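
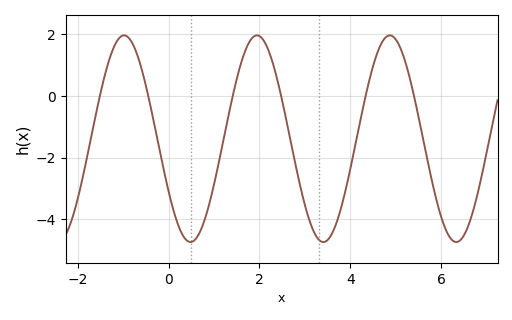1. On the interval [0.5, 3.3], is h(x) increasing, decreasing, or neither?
neither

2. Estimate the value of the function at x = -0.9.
1.9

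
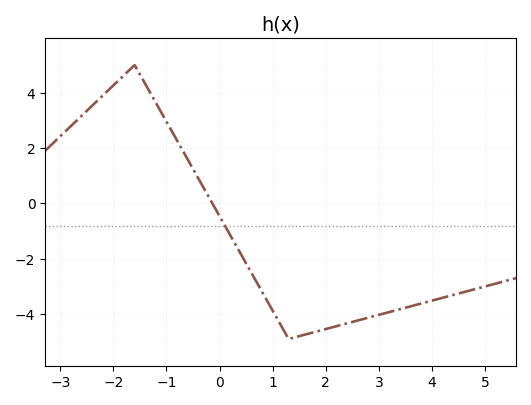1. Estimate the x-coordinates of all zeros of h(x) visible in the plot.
-0.2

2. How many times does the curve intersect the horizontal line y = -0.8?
1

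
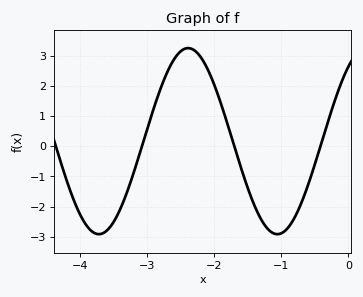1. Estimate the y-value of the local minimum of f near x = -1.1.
-2.91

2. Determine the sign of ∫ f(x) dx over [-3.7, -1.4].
positive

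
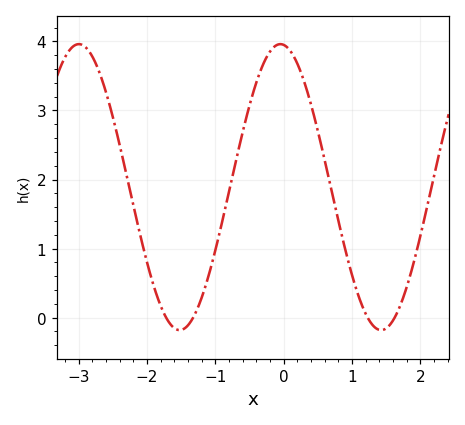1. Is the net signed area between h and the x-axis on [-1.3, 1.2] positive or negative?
positive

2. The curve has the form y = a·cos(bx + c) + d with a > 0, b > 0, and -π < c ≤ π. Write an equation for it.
y = 2.07cos(2.1x + 0.1) + 1.89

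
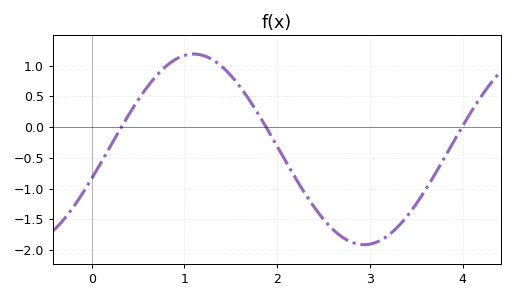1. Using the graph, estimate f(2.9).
-1.9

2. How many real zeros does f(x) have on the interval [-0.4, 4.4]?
3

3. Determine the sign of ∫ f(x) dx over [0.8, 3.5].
negative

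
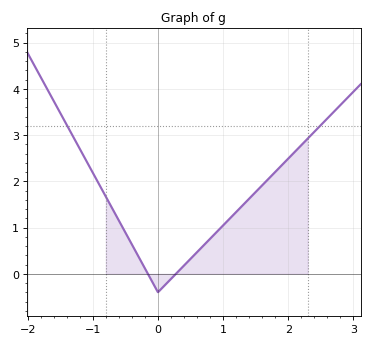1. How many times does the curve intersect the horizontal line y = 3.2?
2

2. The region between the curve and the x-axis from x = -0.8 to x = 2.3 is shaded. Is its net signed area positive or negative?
positive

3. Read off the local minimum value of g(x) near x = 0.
-0.4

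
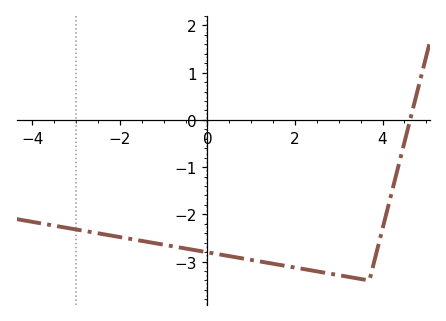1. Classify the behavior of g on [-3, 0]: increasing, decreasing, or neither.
decreasing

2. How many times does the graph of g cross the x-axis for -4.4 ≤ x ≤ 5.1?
1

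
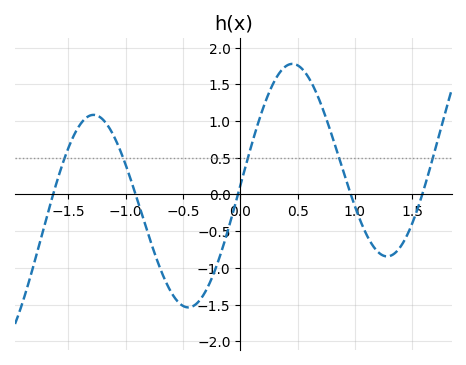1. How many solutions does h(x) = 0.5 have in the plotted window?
5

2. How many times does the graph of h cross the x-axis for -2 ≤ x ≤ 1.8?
5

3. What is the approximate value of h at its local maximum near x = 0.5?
1.78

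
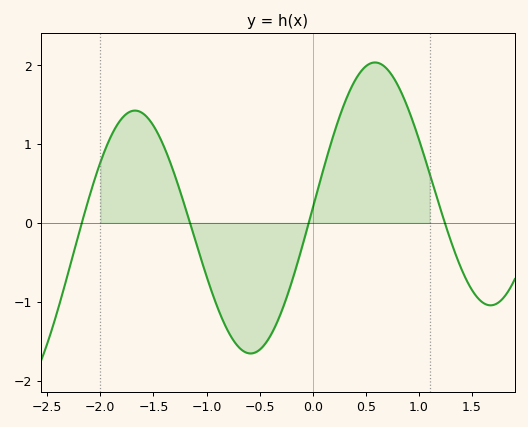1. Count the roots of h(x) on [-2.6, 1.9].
4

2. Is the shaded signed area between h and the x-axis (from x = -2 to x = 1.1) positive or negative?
positive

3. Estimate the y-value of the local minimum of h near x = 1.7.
-1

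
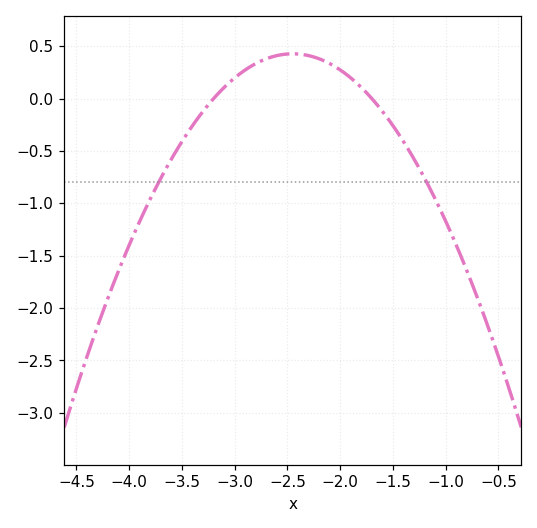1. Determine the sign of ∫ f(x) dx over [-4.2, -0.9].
negative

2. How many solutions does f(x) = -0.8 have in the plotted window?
2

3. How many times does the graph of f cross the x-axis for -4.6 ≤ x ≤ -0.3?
2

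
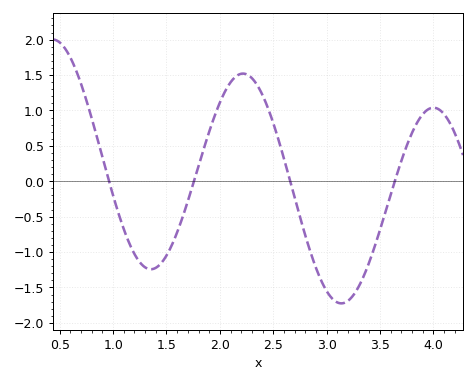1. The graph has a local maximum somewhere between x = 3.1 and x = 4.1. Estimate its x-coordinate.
4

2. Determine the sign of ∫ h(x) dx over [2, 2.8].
positive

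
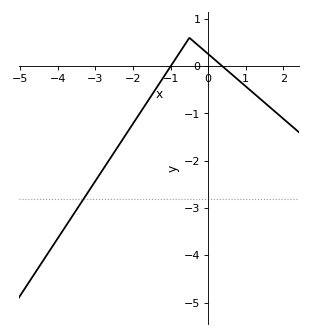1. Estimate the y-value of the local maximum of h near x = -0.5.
0.598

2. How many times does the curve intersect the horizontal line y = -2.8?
1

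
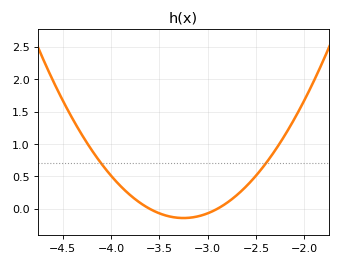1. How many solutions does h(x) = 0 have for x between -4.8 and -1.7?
2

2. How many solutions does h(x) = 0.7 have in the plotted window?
2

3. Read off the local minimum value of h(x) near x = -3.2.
-0.15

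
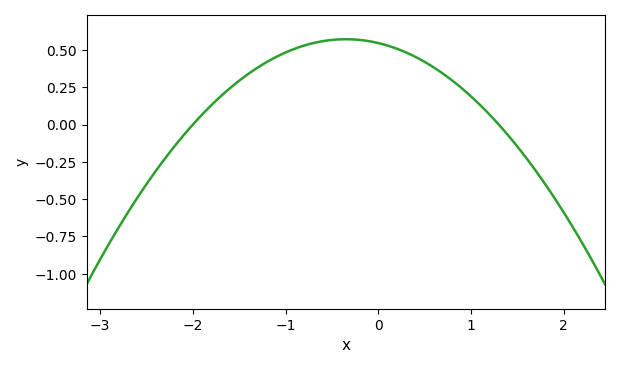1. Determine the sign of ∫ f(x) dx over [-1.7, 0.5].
positive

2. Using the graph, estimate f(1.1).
0.13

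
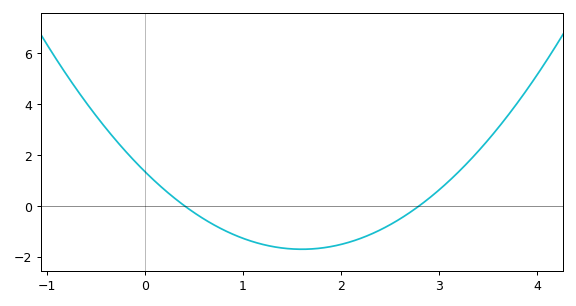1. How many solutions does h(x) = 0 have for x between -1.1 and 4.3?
2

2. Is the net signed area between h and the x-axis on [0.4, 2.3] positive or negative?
negative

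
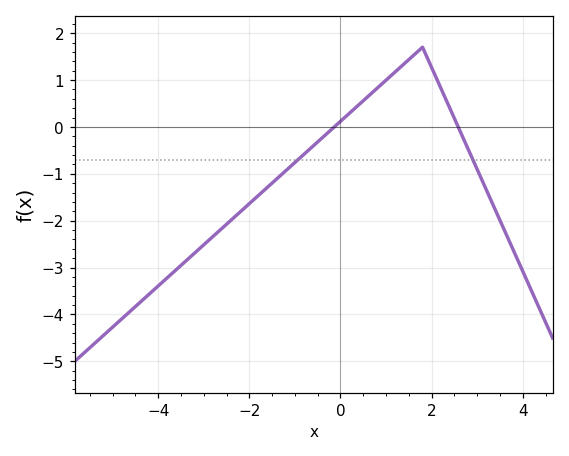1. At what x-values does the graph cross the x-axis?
-0.2, 2.6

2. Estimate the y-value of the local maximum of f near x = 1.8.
1.7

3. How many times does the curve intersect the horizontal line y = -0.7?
2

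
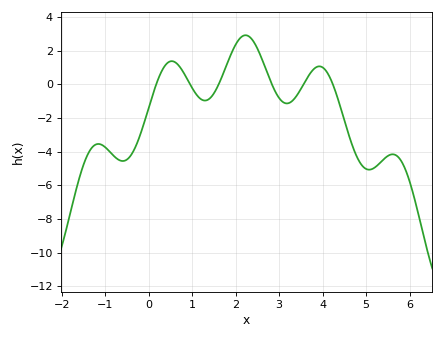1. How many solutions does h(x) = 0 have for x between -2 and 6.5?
6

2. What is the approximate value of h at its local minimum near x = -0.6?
-4.56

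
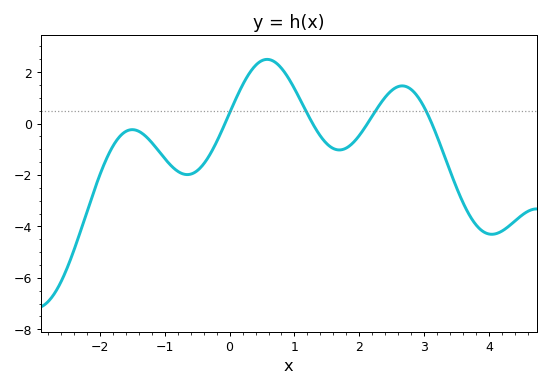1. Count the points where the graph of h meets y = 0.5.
4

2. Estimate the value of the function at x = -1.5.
-0.237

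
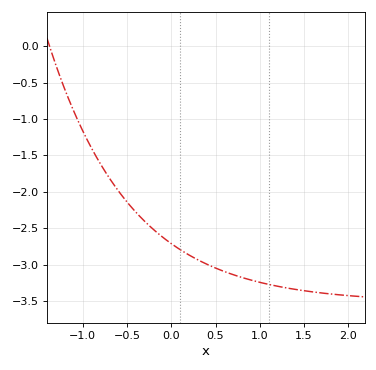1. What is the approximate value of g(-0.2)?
-2.52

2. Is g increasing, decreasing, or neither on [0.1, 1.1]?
decreasing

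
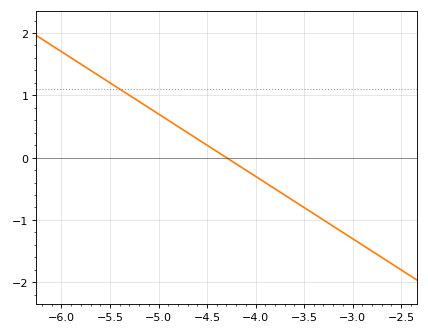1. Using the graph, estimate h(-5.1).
0.8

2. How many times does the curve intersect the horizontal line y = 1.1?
1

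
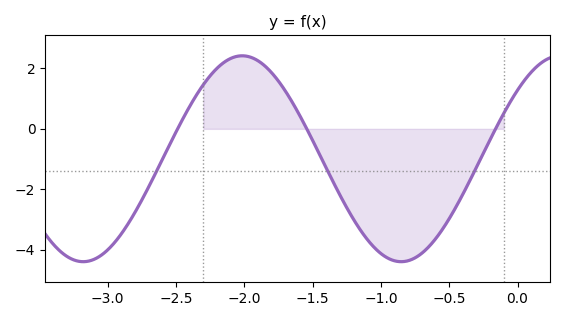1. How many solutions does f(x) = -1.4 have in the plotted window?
3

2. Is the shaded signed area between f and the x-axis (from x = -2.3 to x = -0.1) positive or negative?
negative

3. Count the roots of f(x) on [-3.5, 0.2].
3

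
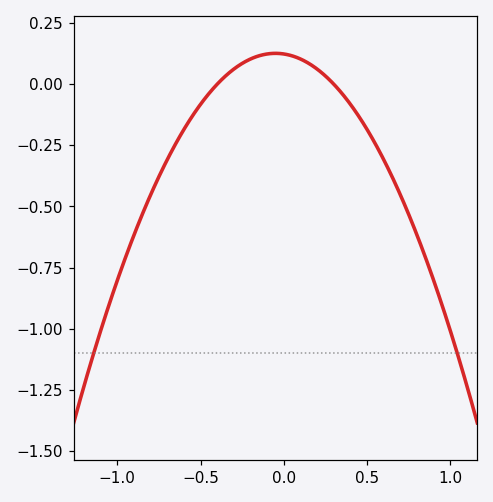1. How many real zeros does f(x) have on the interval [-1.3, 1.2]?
2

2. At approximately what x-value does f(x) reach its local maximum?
-0.05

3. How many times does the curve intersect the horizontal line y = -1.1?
2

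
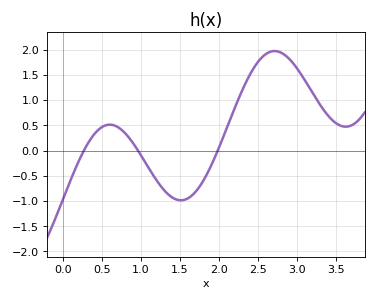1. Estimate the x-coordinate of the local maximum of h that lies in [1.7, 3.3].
2.72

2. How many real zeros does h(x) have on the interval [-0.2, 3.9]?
3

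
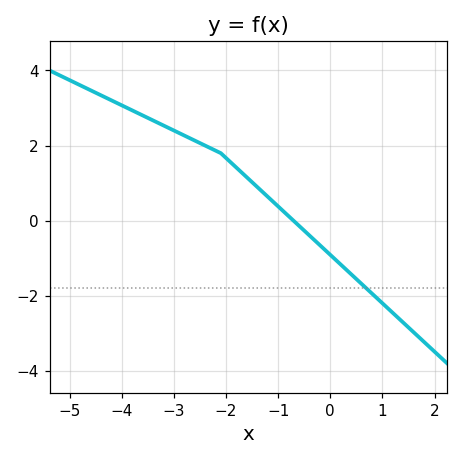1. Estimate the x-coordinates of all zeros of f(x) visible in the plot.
-0.704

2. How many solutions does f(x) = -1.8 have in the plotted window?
1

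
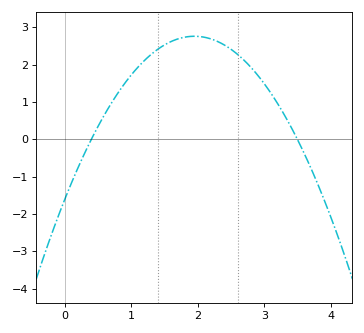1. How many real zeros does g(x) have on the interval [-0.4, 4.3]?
2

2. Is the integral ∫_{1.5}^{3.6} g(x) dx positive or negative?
positive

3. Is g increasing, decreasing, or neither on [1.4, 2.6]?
neither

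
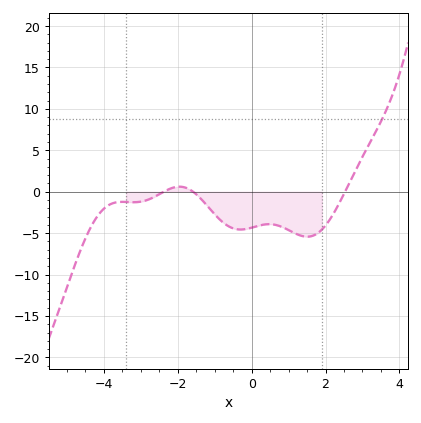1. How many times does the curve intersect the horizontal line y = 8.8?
1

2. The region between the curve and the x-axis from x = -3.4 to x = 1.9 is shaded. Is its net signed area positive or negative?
negative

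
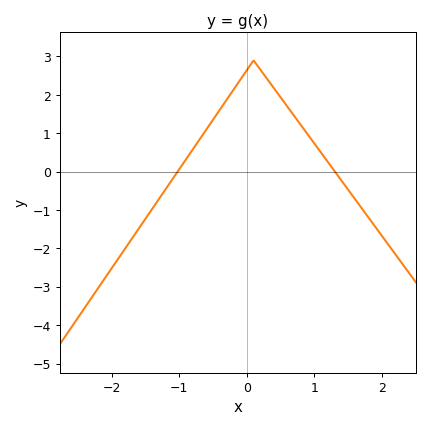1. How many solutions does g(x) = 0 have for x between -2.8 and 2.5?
2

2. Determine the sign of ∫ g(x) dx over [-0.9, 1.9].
positive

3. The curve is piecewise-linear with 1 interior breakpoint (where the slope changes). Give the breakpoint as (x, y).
(0.1, 2.9)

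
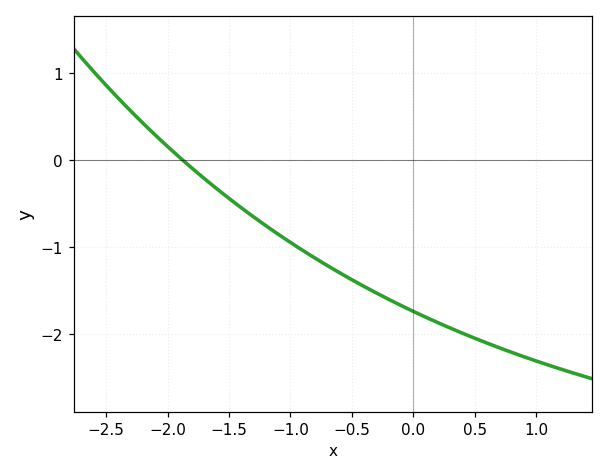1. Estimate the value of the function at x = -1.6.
-0.328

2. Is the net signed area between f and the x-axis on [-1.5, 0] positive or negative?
negative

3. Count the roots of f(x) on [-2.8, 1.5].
1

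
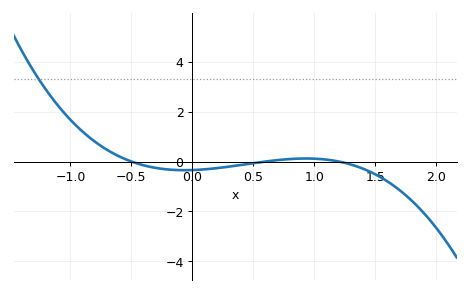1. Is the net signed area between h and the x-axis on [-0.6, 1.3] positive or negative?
negative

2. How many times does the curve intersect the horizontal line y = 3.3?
1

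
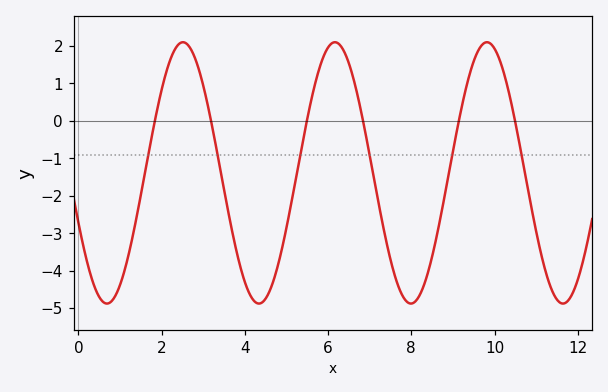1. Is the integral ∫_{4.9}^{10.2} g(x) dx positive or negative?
negative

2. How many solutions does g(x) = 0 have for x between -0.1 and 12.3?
6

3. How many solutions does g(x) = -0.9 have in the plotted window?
6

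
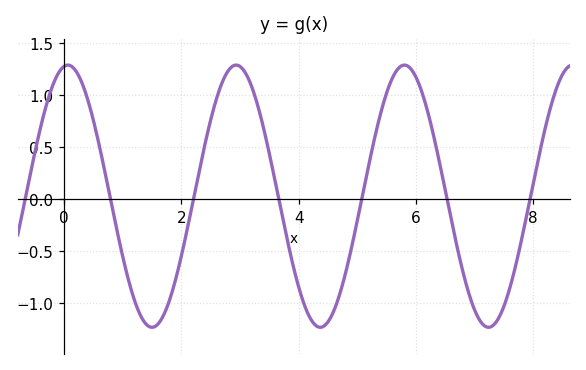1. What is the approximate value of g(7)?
-1.05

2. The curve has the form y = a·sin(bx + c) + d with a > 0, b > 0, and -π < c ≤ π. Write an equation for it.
y = 1.26sin(2.2x + 1.4) + 0.03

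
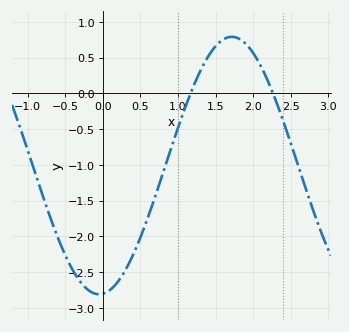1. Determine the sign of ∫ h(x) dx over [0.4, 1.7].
negative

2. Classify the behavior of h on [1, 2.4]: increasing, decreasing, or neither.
neither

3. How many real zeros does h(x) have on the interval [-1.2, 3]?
2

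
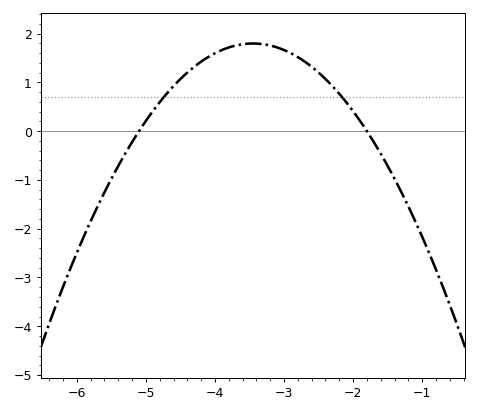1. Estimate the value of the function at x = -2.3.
0.9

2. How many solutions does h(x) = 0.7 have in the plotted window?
2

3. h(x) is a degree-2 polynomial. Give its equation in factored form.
y = -0.66(x + 5.1)(x + 1.8)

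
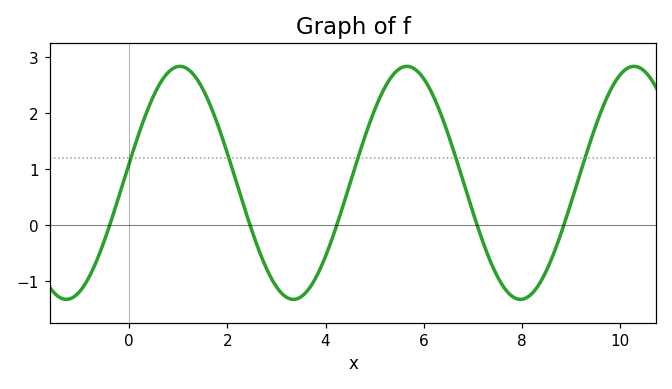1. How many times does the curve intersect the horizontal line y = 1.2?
5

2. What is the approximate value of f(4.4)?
0.5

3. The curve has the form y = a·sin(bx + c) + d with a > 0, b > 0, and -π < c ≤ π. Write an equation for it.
y = 2.08sin(1.4x + 0.16) + 0.76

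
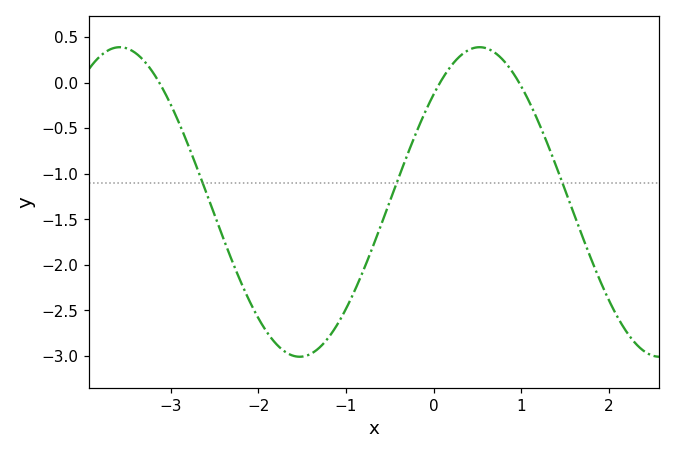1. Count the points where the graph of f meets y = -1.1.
3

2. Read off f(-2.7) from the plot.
-0.95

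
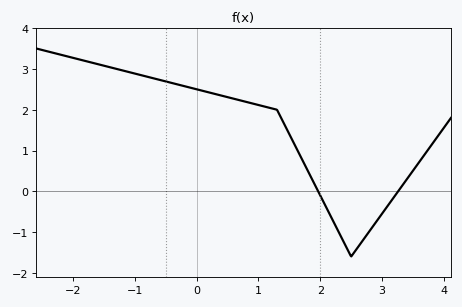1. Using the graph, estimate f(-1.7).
3.15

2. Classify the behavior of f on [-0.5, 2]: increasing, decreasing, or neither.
decreasing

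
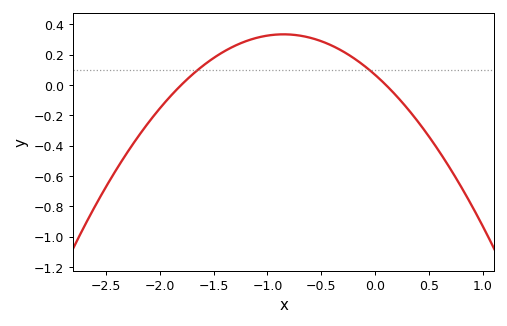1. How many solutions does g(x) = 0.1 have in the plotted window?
2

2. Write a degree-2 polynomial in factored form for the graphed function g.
y = -0.37(x + 1.8)(x - 0.1)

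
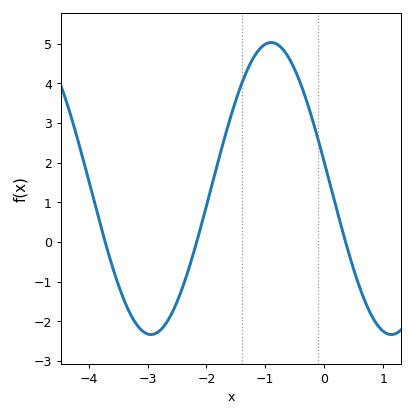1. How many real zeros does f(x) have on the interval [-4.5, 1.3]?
3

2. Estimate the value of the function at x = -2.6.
-1.83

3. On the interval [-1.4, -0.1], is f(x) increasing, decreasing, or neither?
neither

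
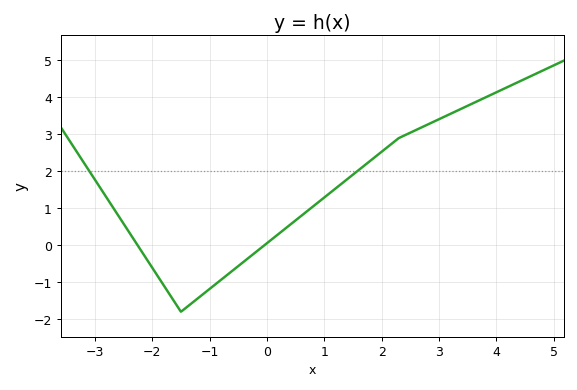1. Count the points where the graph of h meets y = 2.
2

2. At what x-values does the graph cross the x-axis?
-2.26, -0.045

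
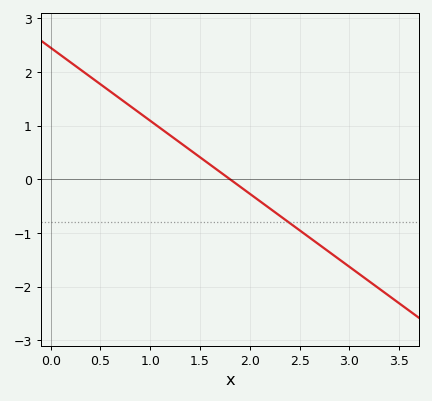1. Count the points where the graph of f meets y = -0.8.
1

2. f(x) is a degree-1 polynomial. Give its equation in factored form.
y = -1.36(x - 1.8)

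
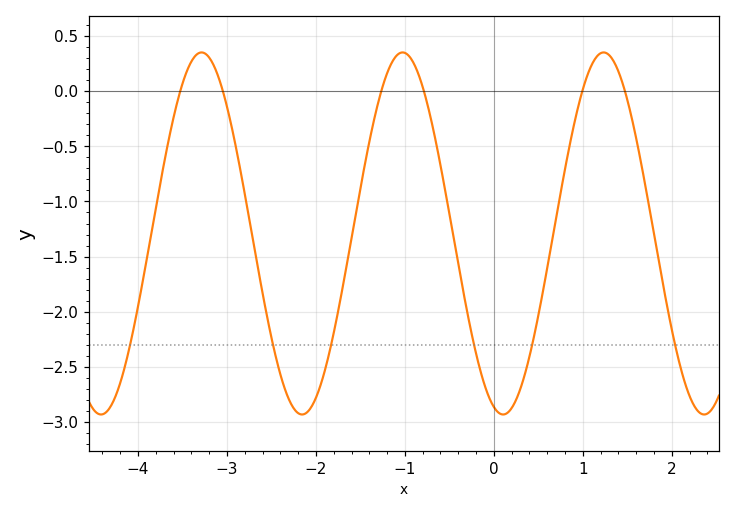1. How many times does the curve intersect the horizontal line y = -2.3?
6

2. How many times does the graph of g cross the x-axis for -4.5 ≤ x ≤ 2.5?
6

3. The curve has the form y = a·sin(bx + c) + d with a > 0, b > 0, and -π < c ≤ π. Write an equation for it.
y = 1.64sin(2.8x - 1.9) - 1.29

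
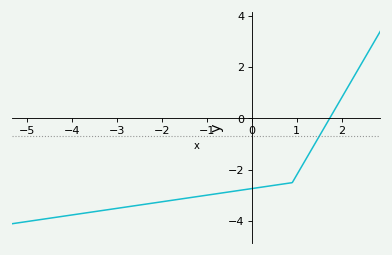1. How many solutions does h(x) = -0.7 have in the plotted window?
1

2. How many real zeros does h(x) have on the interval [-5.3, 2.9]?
1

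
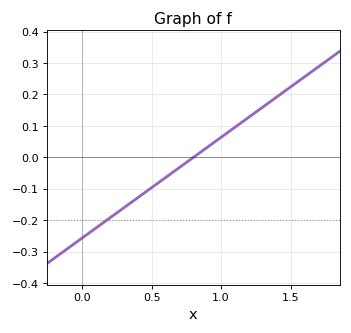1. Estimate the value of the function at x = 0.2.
-0.192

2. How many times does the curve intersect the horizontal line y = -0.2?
1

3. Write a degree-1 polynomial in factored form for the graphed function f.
y = 0.32(x - 0.8)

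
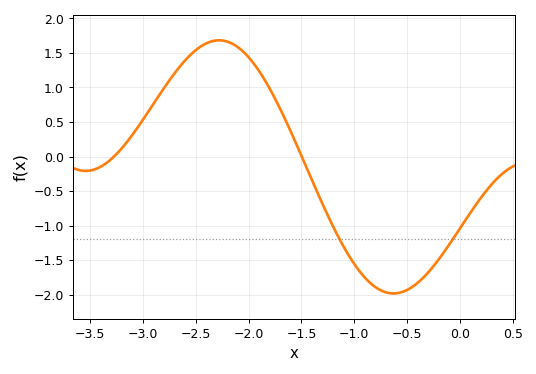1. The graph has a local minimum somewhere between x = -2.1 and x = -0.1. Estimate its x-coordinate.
-0.631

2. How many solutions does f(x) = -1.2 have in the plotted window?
2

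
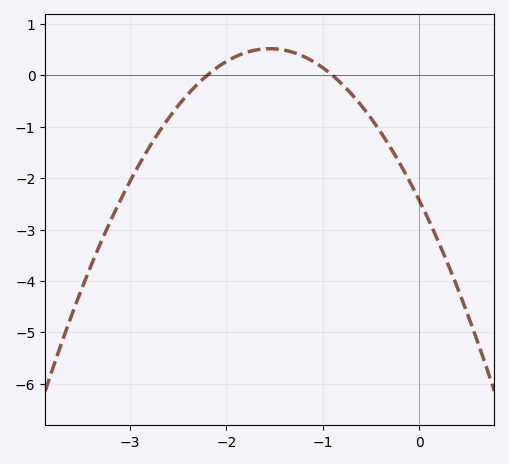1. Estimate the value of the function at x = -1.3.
0.4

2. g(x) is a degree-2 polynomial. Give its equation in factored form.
y = -1.23(x + 2.2)(x + 0.9)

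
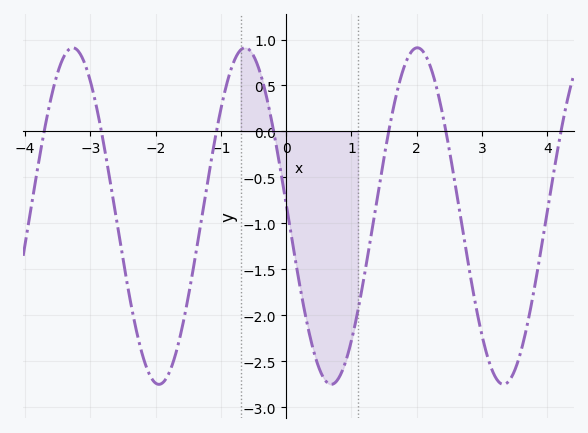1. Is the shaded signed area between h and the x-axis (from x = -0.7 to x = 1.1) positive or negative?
negative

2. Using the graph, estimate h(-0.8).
0.75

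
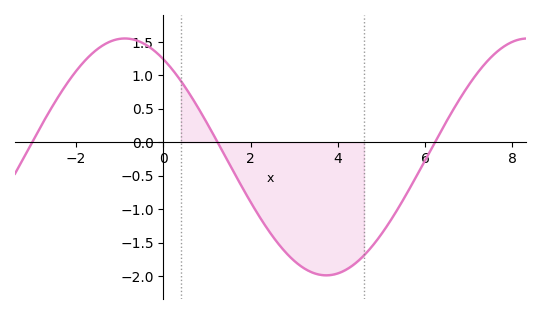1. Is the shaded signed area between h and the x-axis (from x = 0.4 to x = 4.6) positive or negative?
negative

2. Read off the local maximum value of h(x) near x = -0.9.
1.55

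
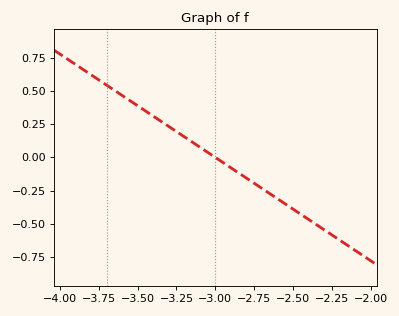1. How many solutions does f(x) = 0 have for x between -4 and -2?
1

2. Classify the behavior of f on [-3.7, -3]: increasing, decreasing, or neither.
decreasing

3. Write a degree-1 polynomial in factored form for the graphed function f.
y = -0.78(x + 3)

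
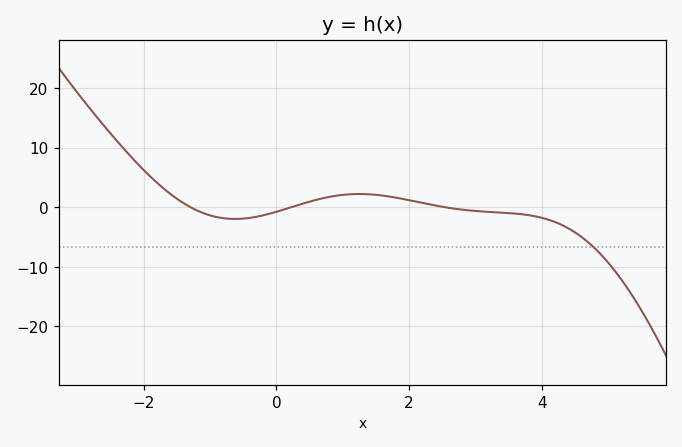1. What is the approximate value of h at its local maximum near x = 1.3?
2.2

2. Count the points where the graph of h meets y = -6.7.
1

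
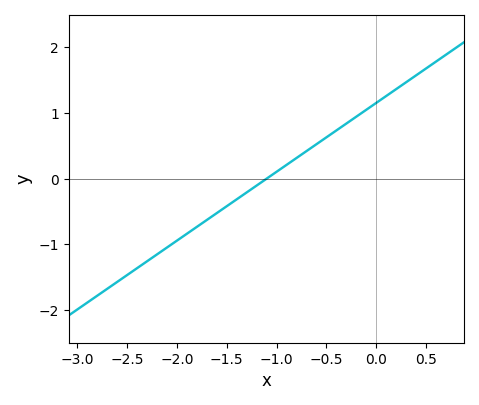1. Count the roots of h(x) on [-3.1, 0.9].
1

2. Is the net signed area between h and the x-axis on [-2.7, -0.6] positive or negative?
negative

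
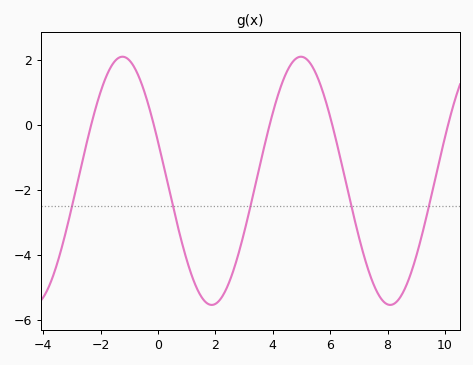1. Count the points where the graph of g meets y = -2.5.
5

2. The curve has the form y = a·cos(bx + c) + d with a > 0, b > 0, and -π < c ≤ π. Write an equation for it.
y = 3.82cos(1x + 1.3) - 1.72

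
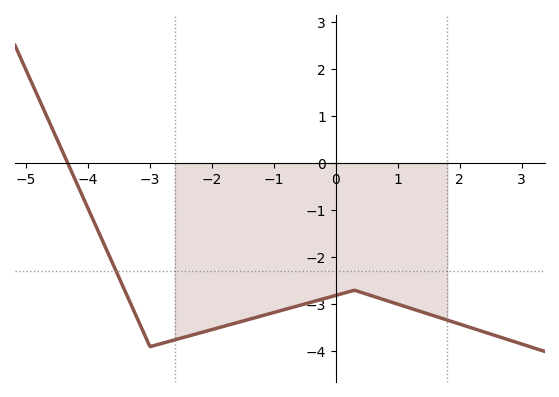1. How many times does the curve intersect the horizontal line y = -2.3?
1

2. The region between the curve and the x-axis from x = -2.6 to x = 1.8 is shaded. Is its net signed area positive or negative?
negative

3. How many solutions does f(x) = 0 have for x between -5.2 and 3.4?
1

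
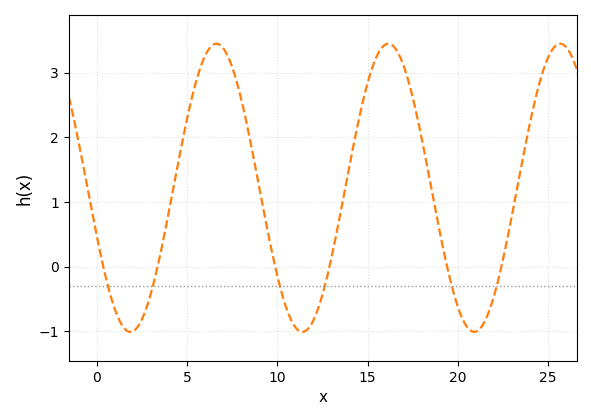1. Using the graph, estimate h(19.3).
0.1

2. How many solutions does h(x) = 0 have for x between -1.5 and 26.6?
6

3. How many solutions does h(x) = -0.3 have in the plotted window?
6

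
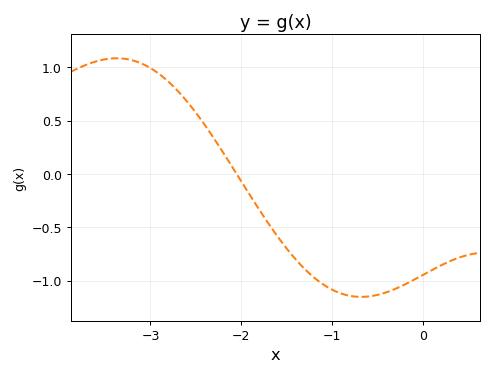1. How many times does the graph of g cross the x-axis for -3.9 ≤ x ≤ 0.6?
1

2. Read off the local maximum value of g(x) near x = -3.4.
1.1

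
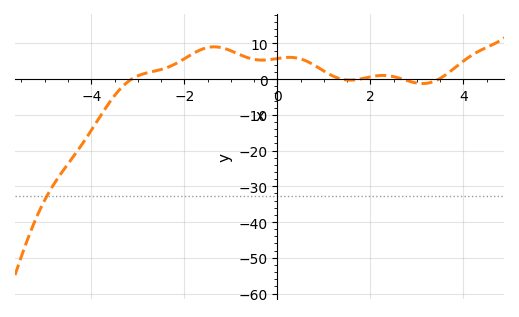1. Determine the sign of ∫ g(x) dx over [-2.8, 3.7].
positive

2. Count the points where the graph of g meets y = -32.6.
1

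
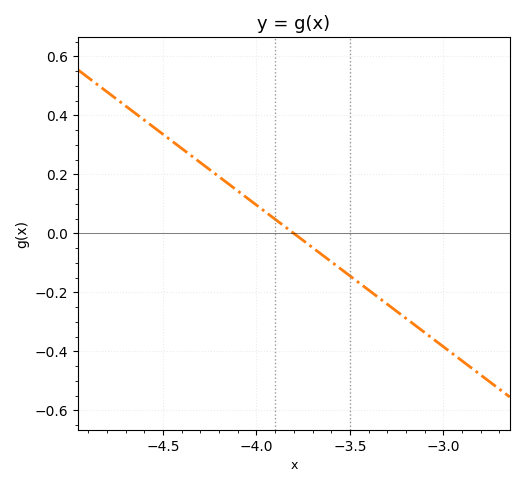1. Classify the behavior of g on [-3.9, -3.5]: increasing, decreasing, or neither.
decreasing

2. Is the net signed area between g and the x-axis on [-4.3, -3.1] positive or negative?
negative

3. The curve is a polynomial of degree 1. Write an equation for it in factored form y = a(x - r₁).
y = -0.48(x + 3.8)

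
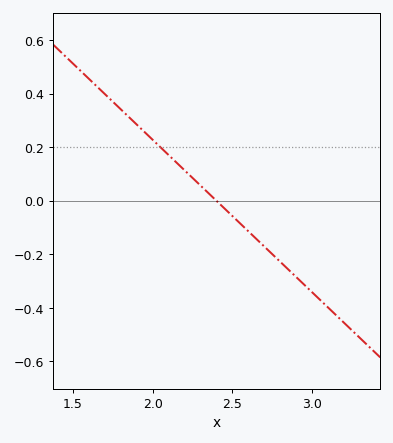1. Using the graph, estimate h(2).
0.22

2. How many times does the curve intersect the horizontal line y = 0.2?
1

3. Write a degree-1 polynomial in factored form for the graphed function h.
y = -0.57(x - 2.4)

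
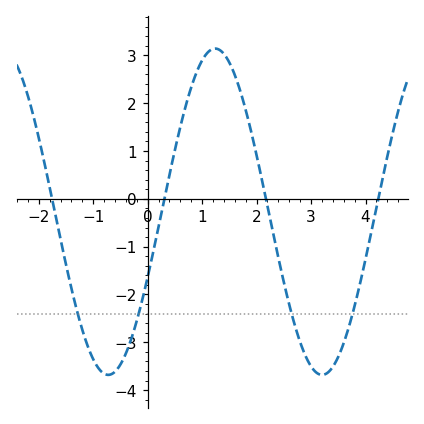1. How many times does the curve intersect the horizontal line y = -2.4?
4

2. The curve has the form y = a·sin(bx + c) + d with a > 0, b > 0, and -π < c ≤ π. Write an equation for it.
y = 3.41sin(1.6x - 0.412) - 0.27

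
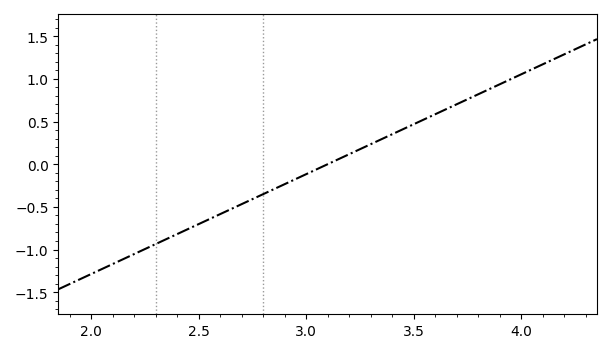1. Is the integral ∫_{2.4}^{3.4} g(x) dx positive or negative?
negative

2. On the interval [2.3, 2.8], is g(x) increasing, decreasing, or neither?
increasing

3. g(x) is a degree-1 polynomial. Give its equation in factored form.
y = 1.17(x - 3.1)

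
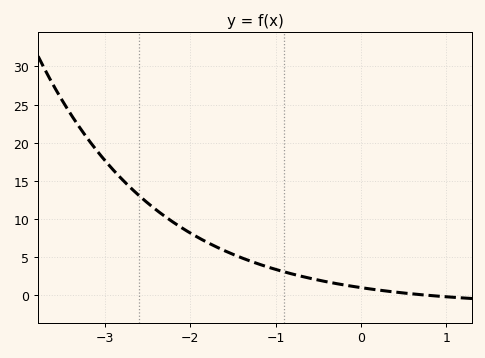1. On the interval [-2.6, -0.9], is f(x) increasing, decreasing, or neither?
decreasing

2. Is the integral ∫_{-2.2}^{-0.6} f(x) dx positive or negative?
positive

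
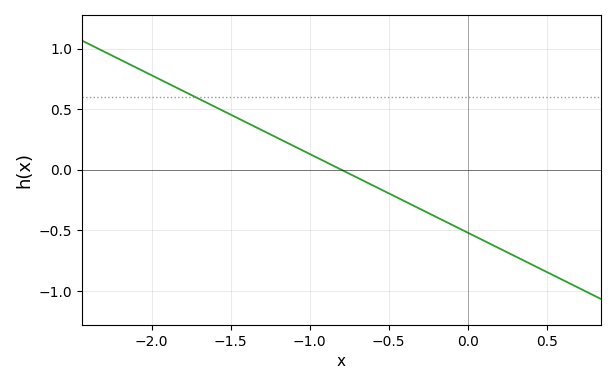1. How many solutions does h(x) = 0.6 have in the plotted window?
1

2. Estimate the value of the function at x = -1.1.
0.195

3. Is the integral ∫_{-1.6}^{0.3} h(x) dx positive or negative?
negative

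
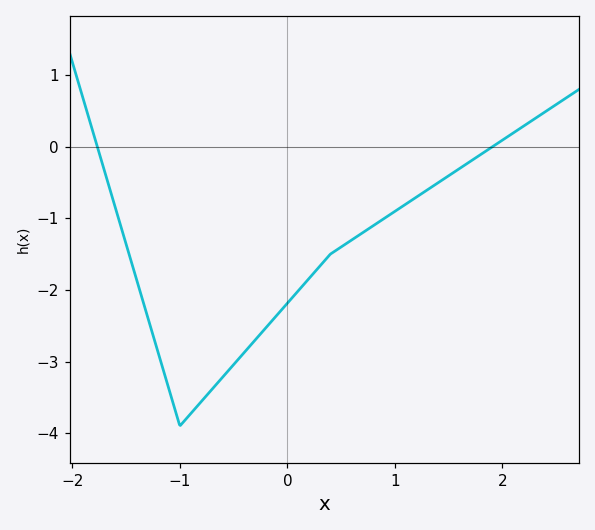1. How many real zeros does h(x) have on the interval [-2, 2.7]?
2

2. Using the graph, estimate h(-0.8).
-3.56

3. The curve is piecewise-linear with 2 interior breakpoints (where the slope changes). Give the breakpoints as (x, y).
(-1, -3.9); (0.4, -1.5)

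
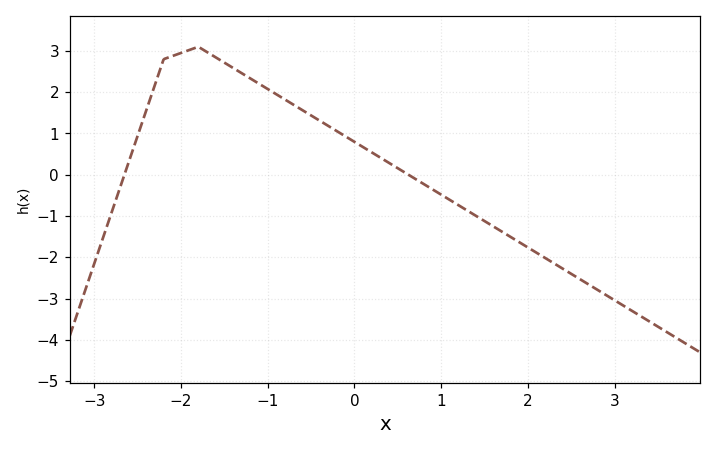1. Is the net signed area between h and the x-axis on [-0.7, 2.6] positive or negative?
negative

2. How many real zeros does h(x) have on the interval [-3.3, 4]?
2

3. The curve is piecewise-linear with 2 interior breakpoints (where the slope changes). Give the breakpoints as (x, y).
(-2.2, 2.8); (-1.8, 3.1)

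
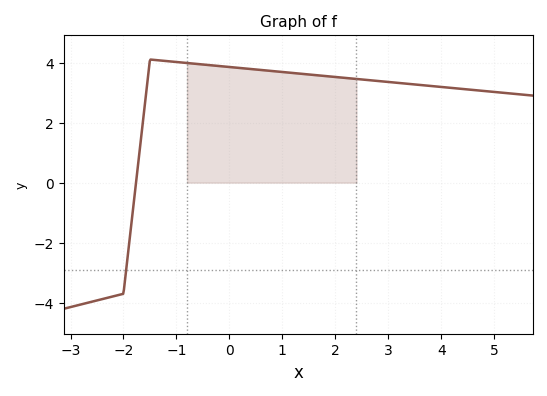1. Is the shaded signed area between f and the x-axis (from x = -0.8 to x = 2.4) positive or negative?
positive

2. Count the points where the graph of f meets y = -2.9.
1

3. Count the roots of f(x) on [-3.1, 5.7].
1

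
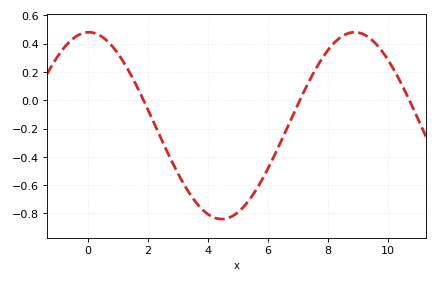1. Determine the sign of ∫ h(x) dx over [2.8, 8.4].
negative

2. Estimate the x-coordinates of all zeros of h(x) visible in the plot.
1.8, 7, 10.8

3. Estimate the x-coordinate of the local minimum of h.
4.4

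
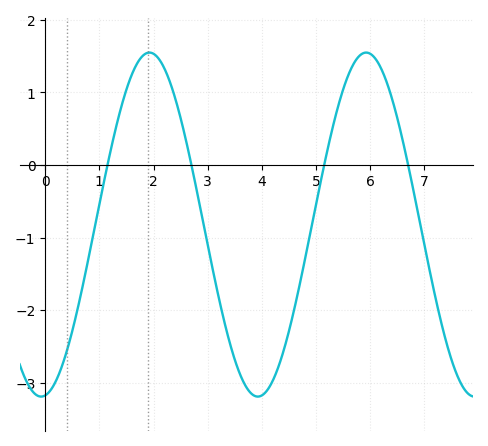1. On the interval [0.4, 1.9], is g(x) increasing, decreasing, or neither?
increasing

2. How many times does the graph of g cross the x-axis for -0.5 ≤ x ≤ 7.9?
4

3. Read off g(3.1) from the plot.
-1.46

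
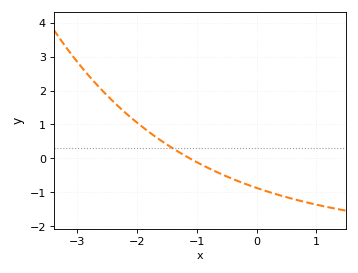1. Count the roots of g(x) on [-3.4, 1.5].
1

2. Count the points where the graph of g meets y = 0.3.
1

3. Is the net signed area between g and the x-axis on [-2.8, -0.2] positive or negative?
positive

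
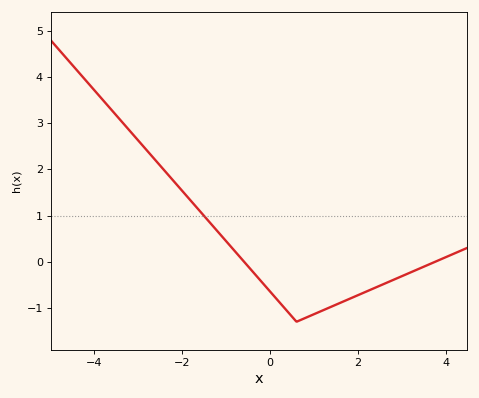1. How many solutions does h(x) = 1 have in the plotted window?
1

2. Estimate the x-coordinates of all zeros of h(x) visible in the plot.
-0.592, 3.76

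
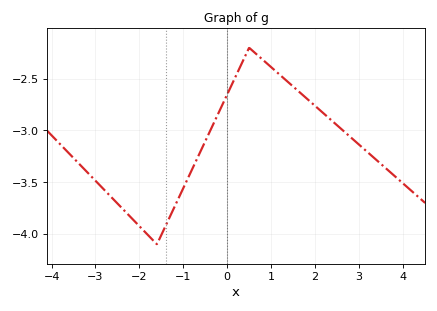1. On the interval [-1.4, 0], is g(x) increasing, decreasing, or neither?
increasing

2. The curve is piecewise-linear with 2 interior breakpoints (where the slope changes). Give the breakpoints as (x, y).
(-1.6, -4.1); (0.5, -2.2)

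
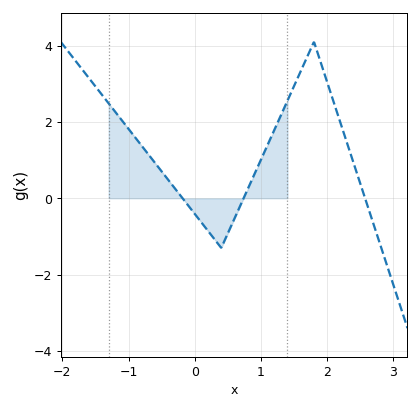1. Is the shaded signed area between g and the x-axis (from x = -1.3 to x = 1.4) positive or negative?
positive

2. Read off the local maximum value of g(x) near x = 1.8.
4.1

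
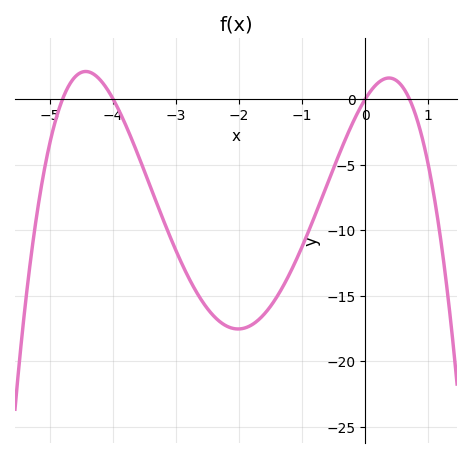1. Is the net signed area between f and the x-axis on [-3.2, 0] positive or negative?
negative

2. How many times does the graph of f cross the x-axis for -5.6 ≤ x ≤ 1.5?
4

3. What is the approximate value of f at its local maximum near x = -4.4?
2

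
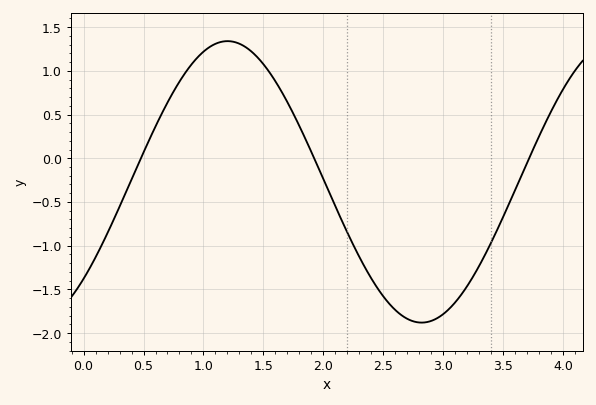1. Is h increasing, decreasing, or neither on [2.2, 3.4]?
neither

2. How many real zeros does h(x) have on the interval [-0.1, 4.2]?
3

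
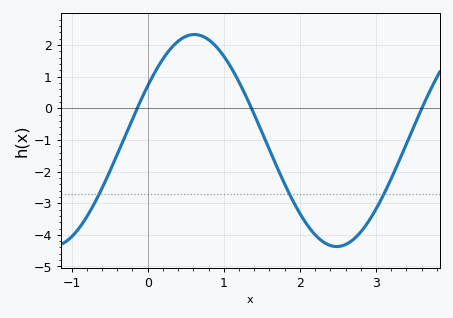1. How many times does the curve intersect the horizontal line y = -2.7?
3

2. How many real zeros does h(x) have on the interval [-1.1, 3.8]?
3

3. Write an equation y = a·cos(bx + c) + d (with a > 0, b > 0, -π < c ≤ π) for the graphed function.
y = 3.35cos(1.68x - 1.03) - 1.02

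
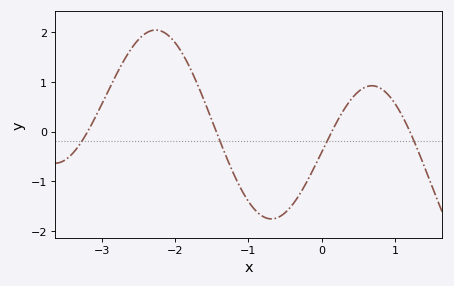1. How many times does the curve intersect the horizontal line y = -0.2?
4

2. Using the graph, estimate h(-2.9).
0.855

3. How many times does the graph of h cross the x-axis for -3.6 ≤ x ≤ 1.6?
4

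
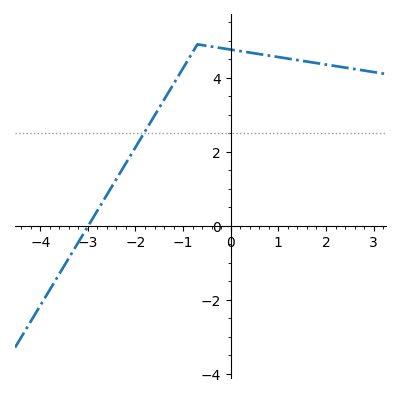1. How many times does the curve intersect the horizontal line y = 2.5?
1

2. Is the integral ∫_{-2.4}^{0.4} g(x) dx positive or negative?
positive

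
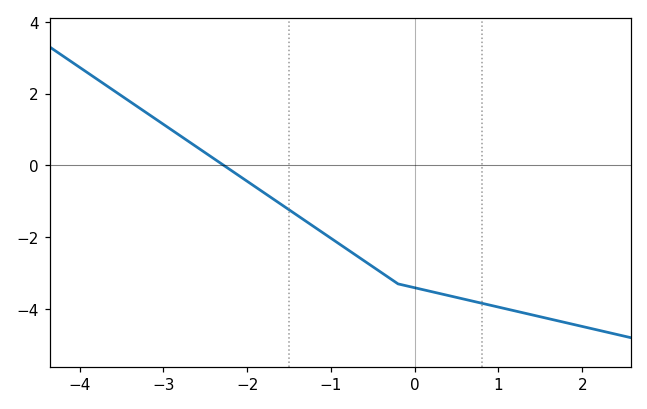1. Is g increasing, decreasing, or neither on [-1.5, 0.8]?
decreasing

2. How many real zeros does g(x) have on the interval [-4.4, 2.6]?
1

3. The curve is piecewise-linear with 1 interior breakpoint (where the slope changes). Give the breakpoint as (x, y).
(-0.2, -3.3)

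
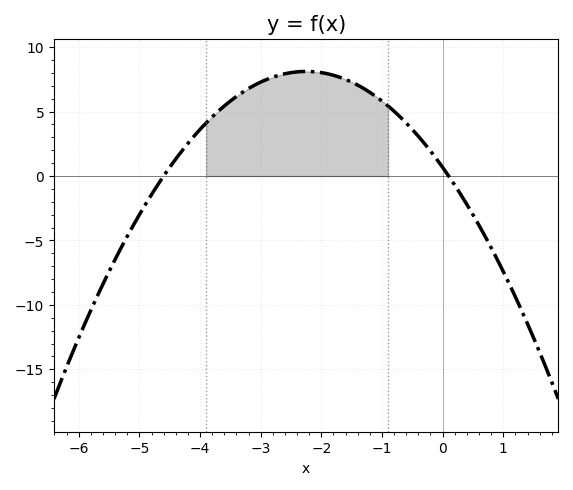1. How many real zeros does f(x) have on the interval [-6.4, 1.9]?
2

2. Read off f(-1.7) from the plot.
7.5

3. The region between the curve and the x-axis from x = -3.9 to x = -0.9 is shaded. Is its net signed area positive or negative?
positive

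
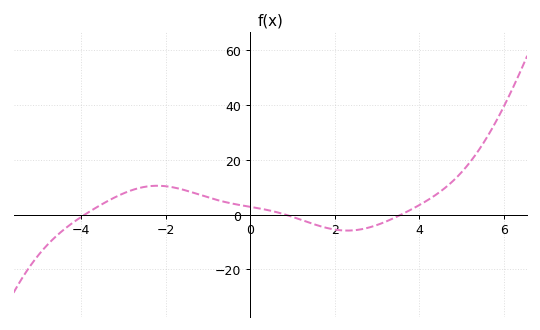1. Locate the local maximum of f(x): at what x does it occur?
-2.2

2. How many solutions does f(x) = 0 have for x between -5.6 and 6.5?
3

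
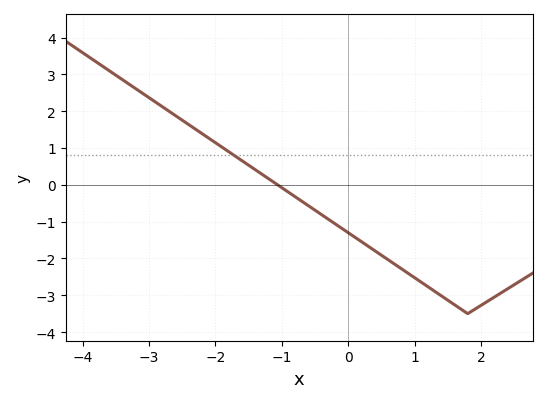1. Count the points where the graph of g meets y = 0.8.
1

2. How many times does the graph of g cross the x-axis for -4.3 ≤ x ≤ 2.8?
1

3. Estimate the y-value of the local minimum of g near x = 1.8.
-3.5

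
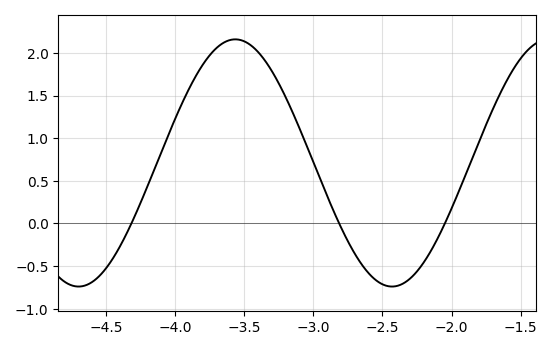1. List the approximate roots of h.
-4.32, -2.81, -2.05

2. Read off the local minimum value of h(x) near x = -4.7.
-0.74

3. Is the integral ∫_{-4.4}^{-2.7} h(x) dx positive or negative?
positive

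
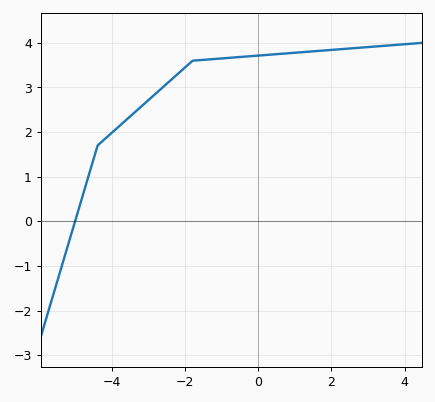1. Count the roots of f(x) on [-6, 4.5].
1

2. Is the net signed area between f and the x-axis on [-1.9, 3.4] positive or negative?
positive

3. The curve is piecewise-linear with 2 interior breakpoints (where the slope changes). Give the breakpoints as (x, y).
(-4.4, 1.7); (-1.8, 3.6)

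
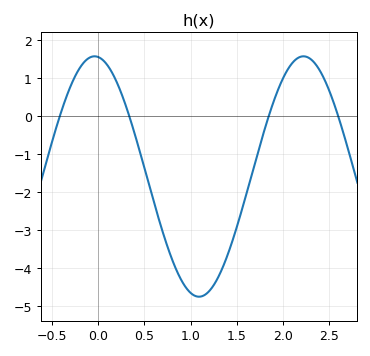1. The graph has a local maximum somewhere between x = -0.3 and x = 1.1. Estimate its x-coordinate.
-0.039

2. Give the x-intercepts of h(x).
-0.416, 0.336, 1.84, 2.6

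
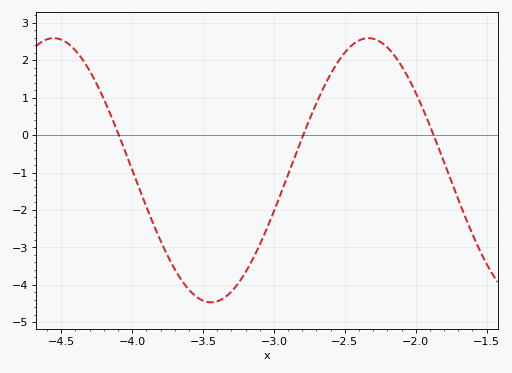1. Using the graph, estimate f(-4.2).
0.964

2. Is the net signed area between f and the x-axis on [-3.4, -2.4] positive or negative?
negative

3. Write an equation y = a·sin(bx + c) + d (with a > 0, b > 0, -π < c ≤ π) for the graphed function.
y = 3.53sin(2.83x + 1.89) - 0.94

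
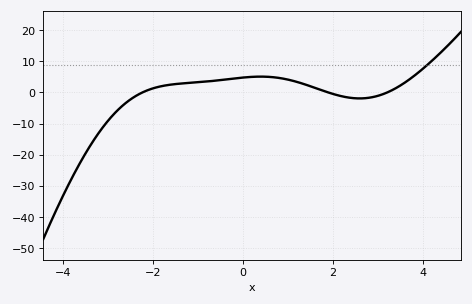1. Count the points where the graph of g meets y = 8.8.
1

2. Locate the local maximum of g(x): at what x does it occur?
0.4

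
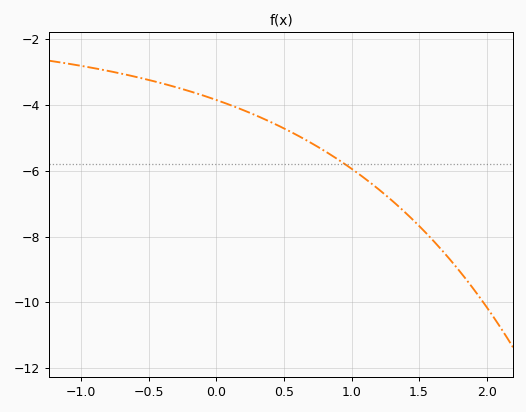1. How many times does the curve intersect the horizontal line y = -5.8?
1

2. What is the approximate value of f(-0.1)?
-3.71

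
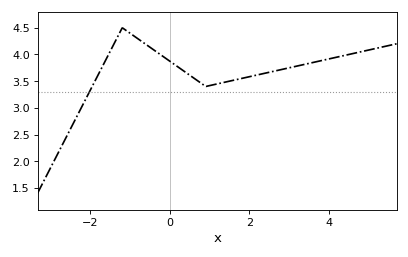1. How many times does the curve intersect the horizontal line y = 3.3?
1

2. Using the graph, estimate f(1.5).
3.5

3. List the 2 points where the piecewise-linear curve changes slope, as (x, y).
(-1.2, 4.5); (0.9, 3.4)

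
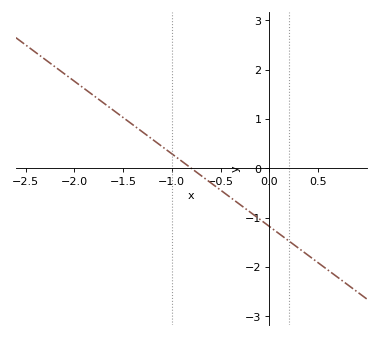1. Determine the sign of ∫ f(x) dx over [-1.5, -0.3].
positive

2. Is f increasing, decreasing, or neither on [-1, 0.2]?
decreasing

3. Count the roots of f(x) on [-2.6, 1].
1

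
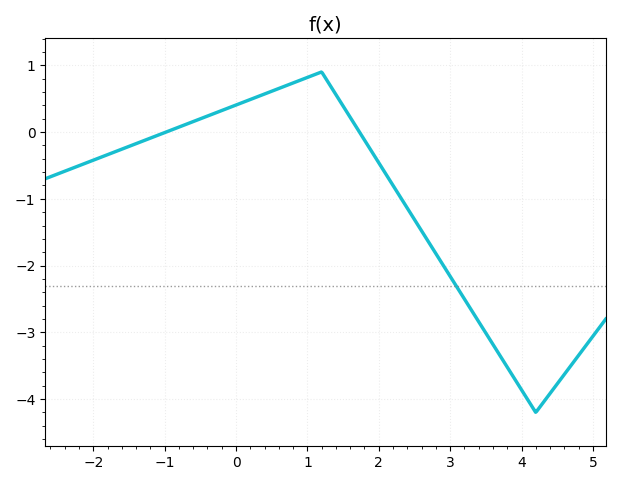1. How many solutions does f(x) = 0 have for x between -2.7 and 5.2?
2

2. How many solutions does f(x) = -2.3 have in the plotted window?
1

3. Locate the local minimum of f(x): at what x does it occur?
4.2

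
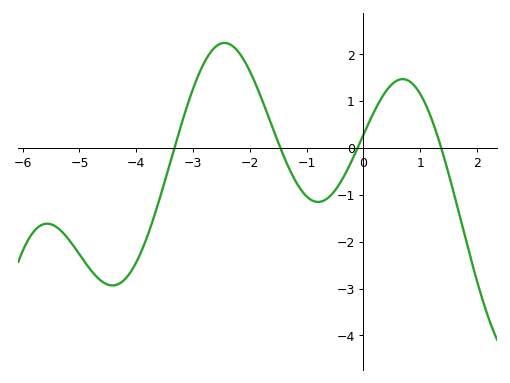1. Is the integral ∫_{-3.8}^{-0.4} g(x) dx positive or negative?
positive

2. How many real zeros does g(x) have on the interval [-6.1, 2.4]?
4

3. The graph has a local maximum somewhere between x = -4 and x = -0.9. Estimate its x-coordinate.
-2.45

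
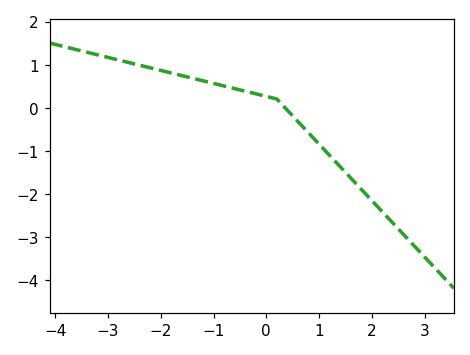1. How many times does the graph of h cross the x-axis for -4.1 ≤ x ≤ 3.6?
1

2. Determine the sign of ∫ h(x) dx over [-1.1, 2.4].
negative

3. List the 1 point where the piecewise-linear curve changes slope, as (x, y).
(0.2, 0.2)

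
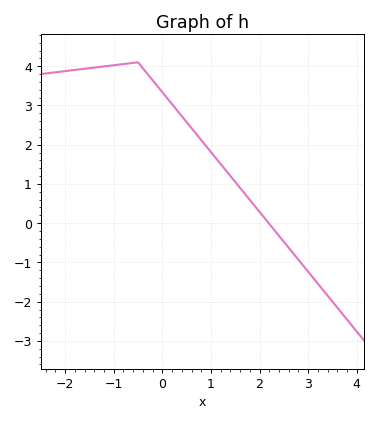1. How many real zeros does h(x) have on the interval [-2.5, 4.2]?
1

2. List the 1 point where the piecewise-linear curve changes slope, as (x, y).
(-0.5, 4.1)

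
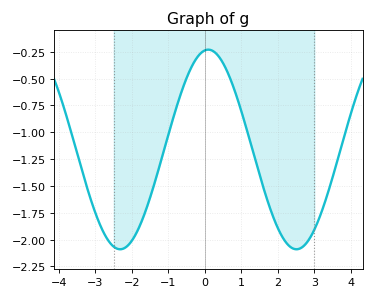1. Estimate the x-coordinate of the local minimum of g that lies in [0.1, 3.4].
2.51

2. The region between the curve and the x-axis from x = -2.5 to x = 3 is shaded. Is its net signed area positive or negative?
negative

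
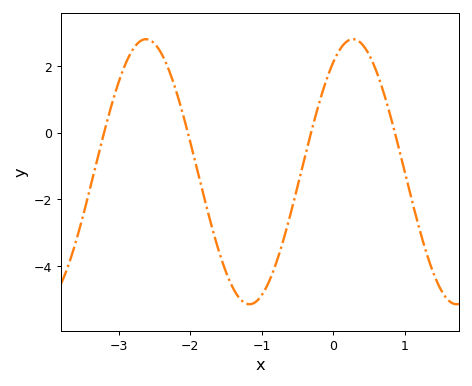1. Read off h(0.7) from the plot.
1.2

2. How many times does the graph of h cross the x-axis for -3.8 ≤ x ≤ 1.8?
4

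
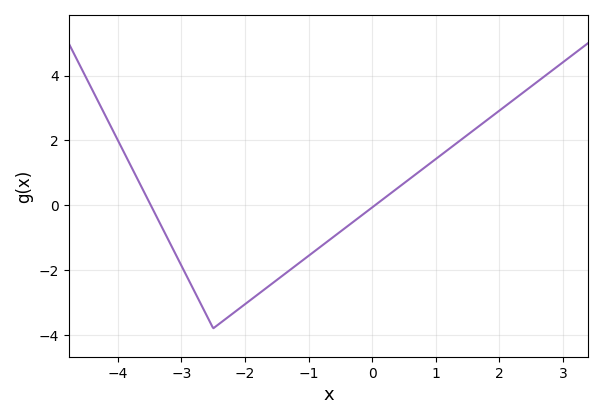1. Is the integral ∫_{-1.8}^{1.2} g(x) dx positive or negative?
negative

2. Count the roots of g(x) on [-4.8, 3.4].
2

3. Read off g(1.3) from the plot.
1.8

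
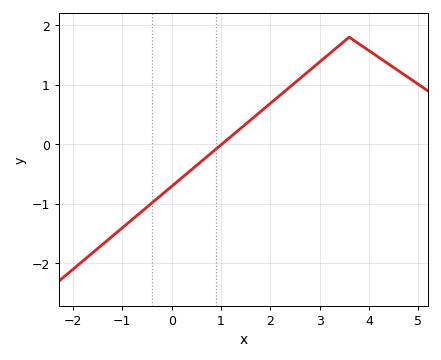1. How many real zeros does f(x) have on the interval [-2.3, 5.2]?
1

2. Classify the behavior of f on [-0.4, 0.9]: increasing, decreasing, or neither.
increasing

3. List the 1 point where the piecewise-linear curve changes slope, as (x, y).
(3.6, 1.8)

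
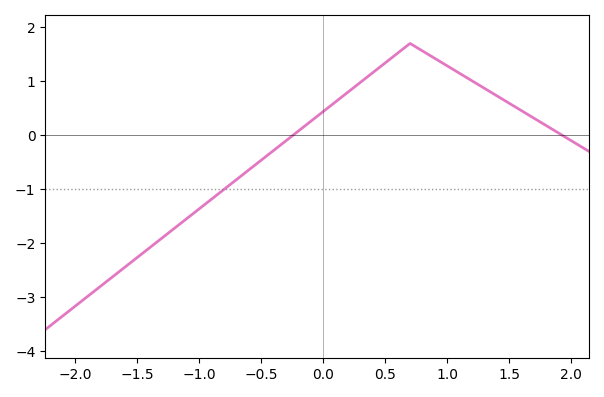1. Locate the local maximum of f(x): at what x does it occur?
0.7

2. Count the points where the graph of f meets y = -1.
1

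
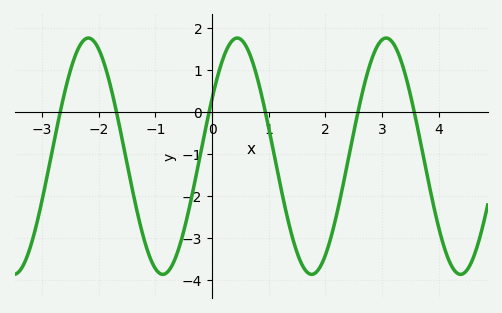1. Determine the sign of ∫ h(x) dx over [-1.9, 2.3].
negative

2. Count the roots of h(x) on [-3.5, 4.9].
6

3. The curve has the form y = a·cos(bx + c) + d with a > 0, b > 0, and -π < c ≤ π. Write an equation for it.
y = 2.82cos(2.39x - 1.06) - 1.05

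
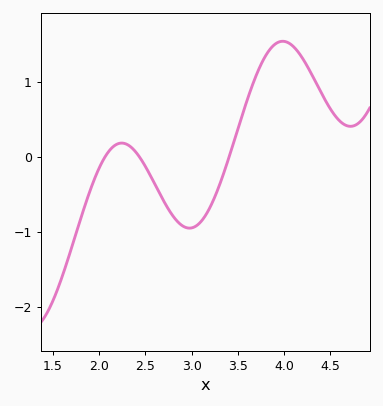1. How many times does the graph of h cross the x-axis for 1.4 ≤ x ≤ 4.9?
3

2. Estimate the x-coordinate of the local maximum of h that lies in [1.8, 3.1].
2.25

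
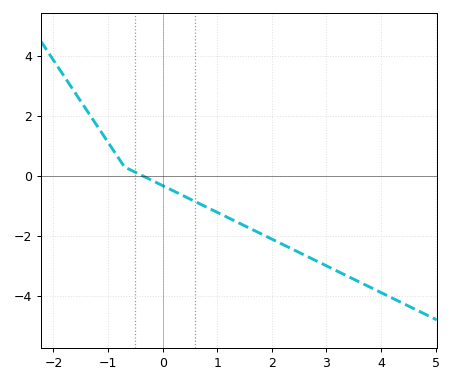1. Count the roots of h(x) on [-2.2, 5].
1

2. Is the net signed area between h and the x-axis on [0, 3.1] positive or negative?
negative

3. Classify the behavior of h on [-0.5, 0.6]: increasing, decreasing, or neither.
decreasing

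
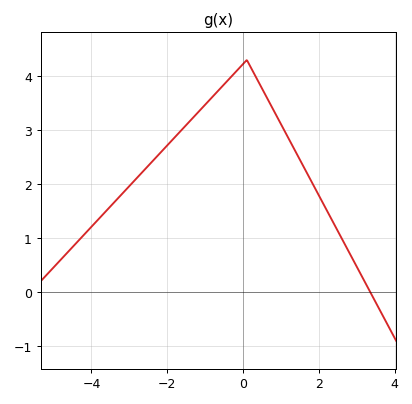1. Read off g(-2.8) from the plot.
2.1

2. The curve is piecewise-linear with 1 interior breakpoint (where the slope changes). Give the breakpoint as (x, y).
(0.1, 4.3)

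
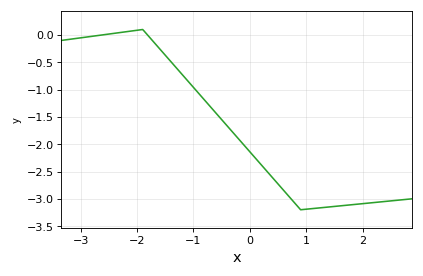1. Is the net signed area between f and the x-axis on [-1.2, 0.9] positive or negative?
negative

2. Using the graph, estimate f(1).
-3.19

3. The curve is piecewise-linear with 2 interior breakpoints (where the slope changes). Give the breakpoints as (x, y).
(-1.9, 0.1); (0.9, -3.2)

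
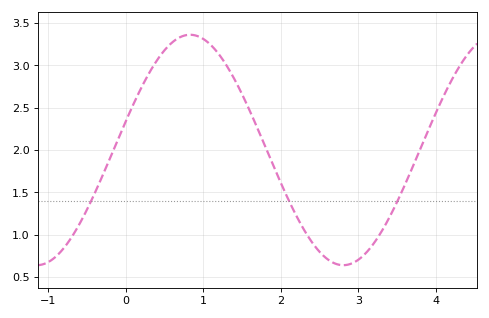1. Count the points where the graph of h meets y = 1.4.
3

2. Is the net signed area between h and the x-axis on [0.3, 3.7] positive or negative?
positive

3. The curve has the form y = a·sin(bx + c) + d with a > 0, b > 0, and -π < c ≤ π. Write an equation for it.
y = 1.36sin(1.59x + 0.252) + 2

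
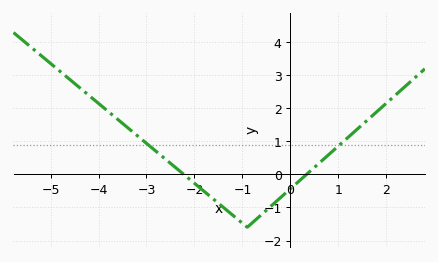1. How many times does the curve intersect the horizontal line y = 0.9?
2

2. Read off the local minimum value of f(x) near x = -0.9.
-1.6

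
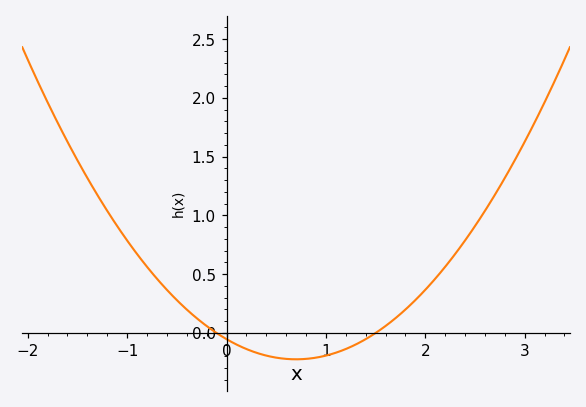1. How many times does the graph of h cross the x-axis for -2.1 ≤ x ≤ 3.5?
2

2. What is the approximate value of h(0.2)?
-0.137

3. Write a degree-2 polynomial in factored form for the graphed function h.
y = 0.35(x + 0.1)(x - 1.5)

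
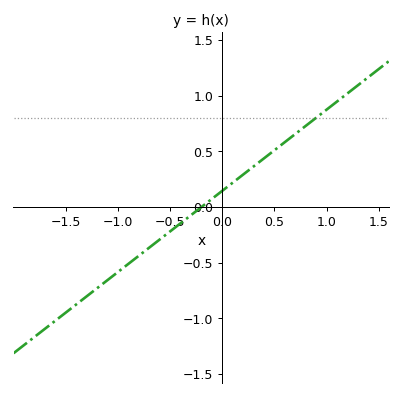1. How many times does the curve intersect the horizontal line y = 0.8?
1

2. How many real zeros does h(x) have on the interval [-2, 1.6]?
1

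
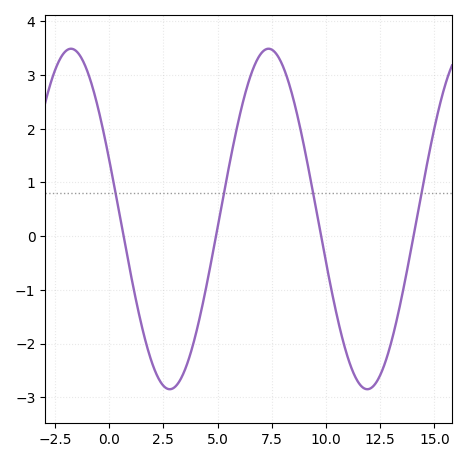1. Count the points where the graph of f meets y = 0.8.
4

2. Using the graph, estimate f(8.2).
3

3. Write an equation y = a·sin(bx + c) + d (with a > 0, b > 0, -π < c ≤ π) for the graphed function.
y = 3.17sin(0.69x + 2.8) + 0.32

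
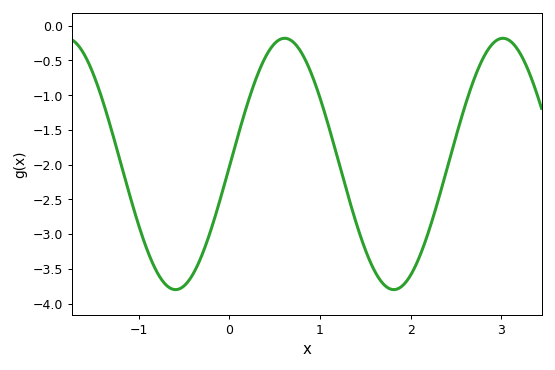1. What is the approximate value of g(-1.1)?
-2.44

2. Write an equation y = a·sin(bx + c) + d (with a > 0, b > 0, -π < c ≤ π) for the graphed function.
y = 1.81sin(2.61x - 0.02) - 1.99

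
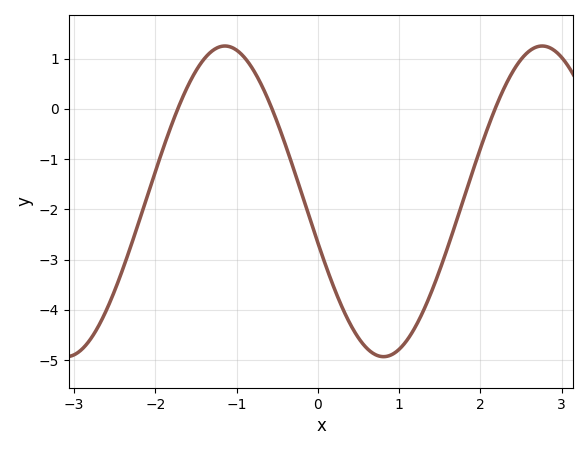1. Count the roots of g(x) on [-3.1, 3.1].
3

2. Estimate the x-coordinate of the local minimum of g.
0.8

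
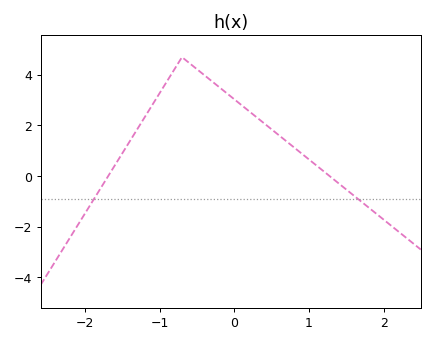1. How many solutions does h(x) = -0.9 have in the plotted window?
2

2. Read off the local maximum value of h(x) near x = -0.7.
4.7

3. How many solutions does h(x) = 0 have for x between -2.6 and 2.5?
2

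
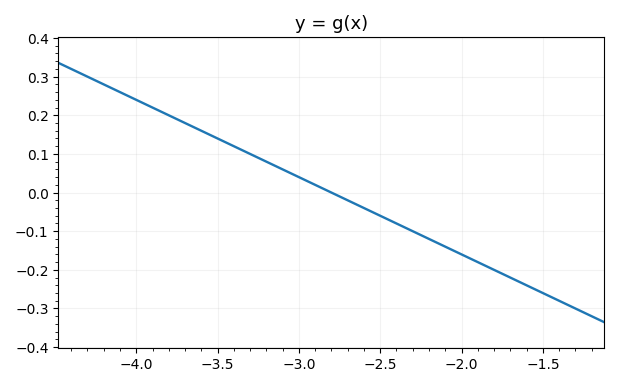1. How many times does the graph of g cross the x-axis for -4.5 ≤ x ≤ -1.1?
1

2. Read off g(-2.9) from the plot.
0.02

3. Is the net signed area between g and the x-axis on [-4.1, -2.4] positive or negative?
positive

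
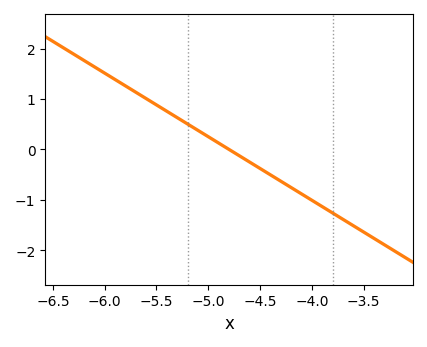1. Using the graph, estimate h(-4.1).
-0.9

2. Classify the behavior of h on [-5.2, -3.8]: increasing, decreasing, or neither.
decreasing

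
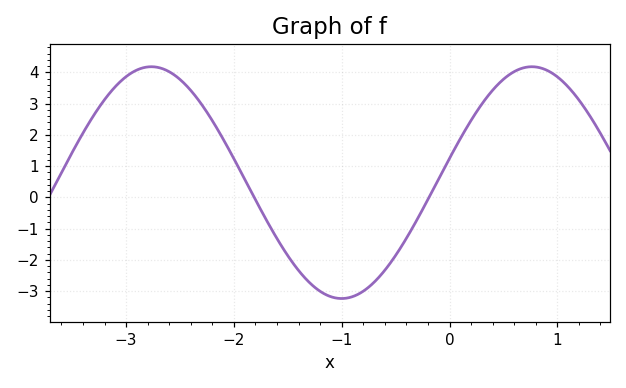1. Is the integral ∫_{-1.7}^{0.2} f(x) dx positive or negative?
negative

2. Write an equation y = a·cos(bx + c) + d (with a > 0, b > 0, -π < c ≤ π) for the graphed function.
y = 3.71cos(1.78x - 1.36) + 0.47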